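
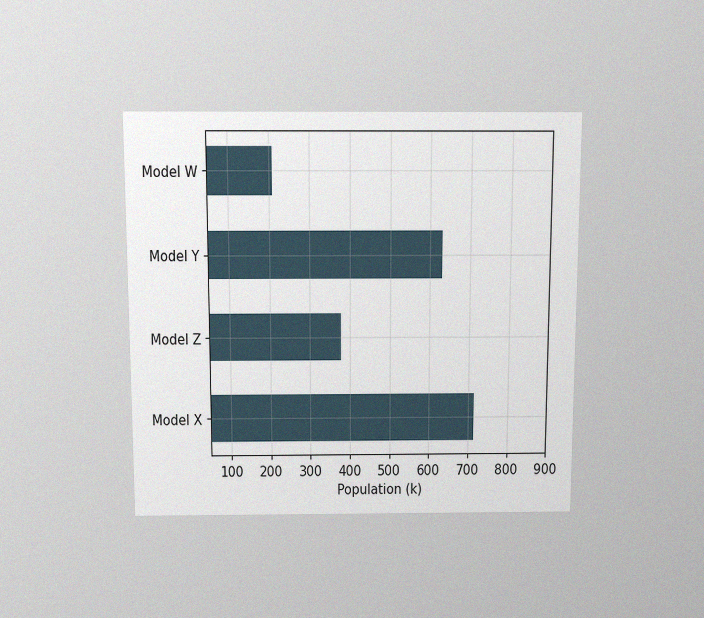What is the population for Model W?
210k

The chart is viewed slightly from above, with some photo noise. Reading along the chart's x-axis, the Model W bar reaches 210k.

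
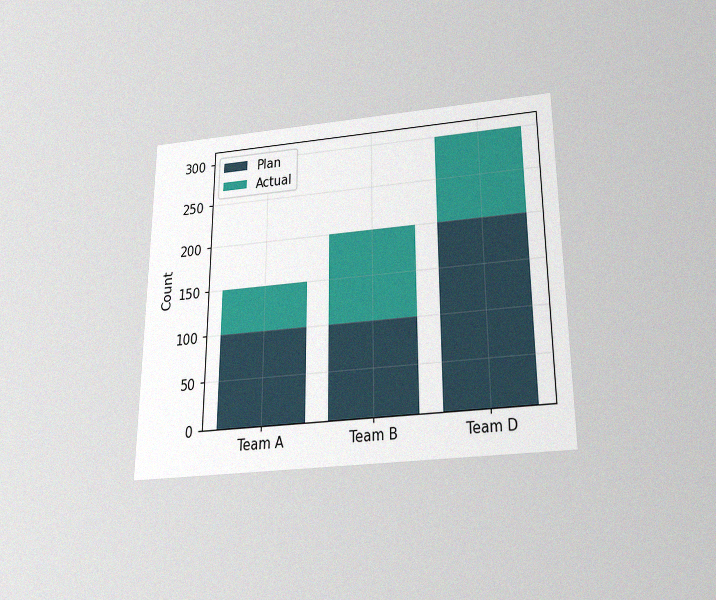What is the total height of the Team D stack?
The chart is viewed slightly from below, with some photo noise. The Team D stack's top reaches 300 on the y-axis.

300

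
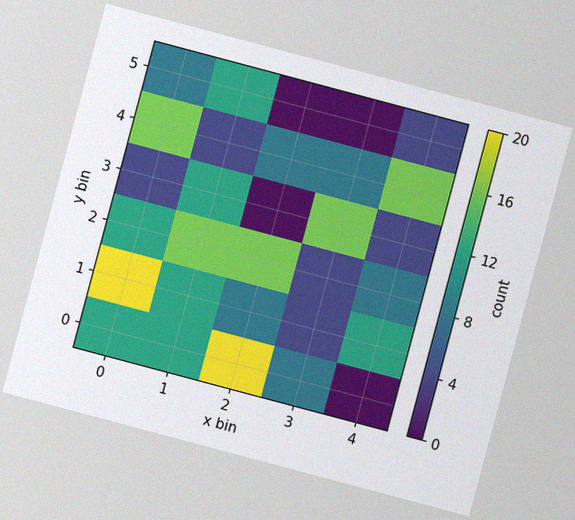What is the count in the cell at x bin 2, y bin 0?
The chart is tilted about 15° clockwise, with some photo noise. Matching the cell (2, 0) against the colorbar gives 20.

20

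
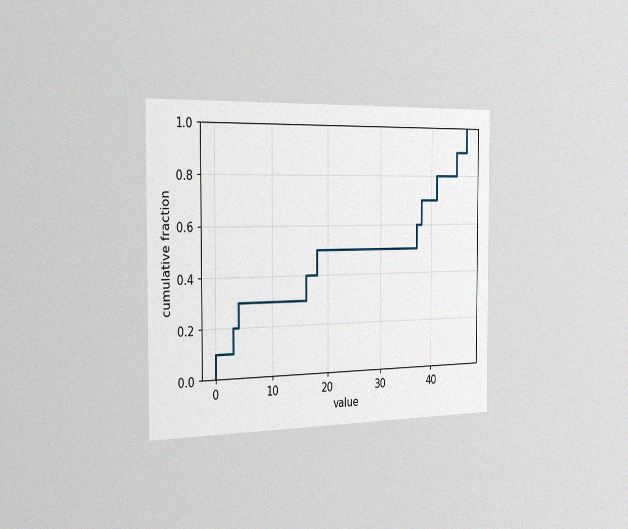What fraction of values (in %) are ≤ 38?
70%

The chart is viewed slightly from the left, with some photo noise. At x=38 the ECDF step is at 70%.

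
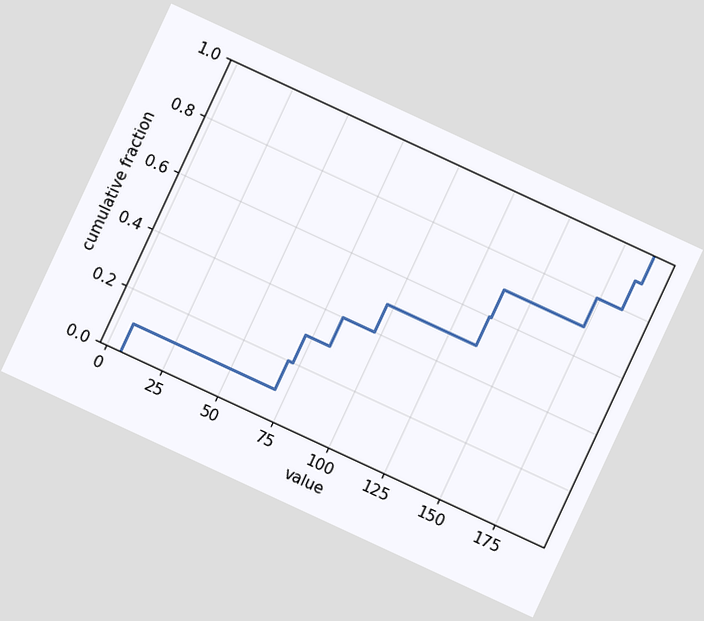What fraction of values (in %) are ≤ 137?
60%

The chart is tilted about 25° clockwise. At x=137 the ECDF step is at 60%.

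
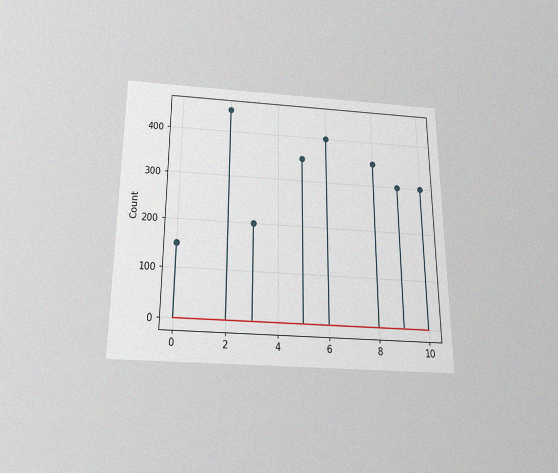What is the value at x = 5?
350

The chart is viewed slightly from below, with some photo noise. The stem at x=5 reaches 350.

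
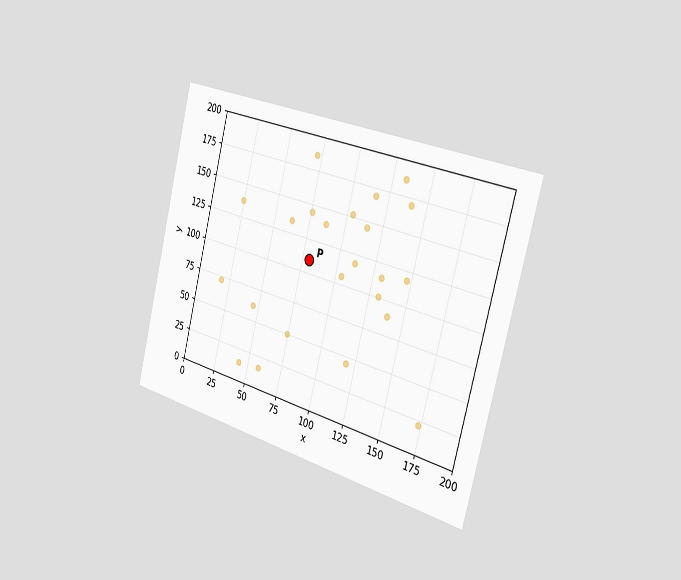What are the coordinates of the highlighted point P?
The chart is tilted about 14° clockwise and viewed slightly from the right. Following the gridlines from P to each axis, P sits at (80, 110).

(80, 110)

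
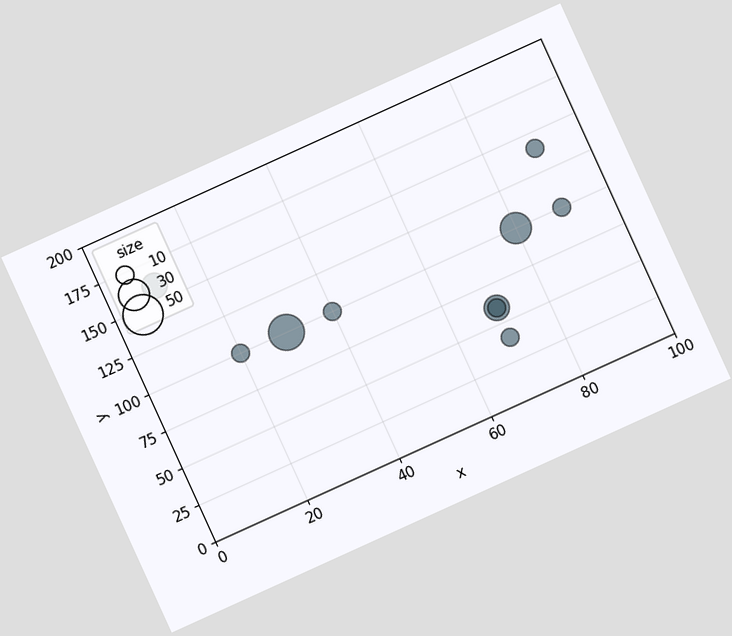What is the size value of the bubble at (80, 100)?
The chart is tilted about 24° counter-clockwise. Matching the bubble at (80, 100) against the size legend gives 30.

30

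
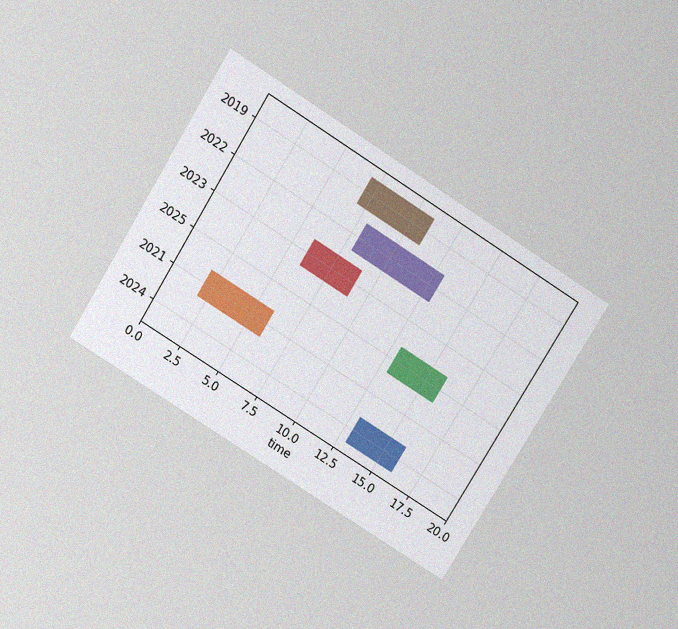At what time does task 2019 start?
7

The chart is tilted about 32° clockwise and viewed slightly from above, with some photo noise. The 2019 bar begins at t=7.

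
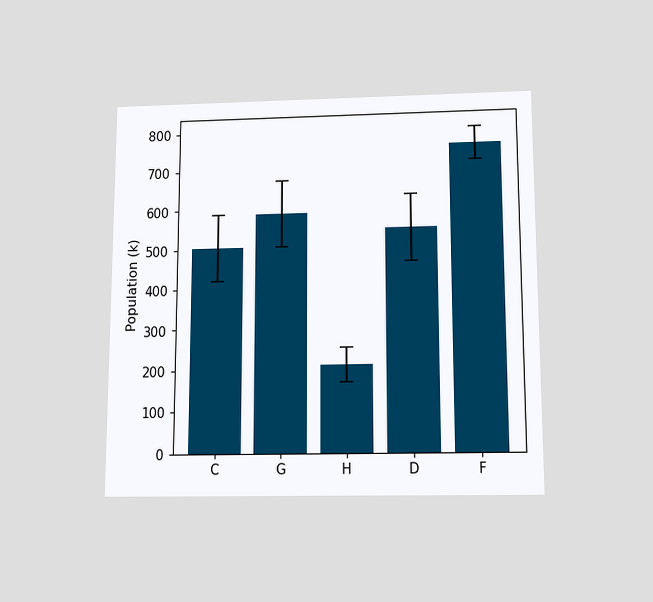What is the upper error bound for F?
798k

The chart is viewed slightly from below. The F bar's upper whisker reaches 798k.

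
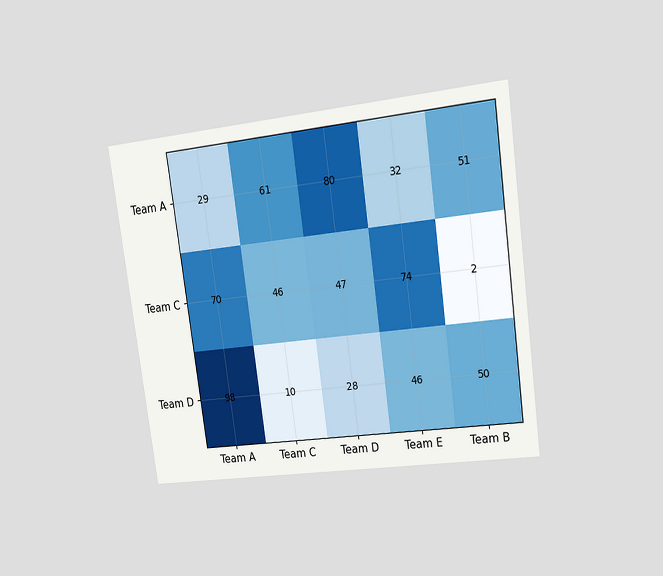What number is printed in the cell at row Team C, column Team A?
70

The chart is tilted about 8° counter-clockwise and viewed at a slight angle. The (Team C, Team A) cell reads 70.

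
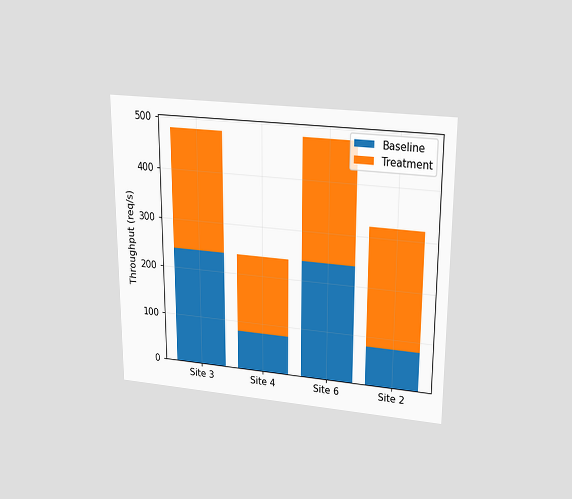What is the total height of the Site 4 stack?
The chart is viewed slightly from above. The Site 4 stack's top reaches 240req/s on the y-axis.

240req/s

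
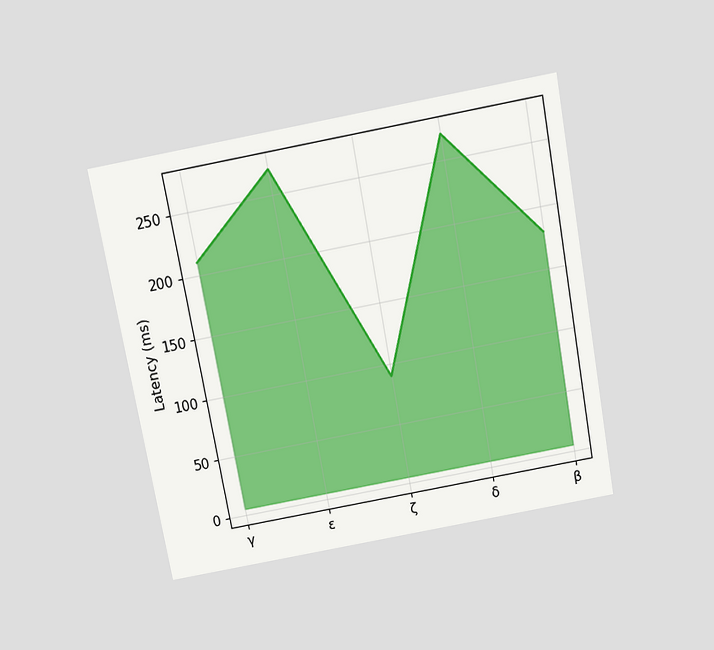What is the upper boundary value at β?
180ms

The chart is tilted about 10° counter-clockwise and viewed slightly from above. At β the upper boundary is at 180ms.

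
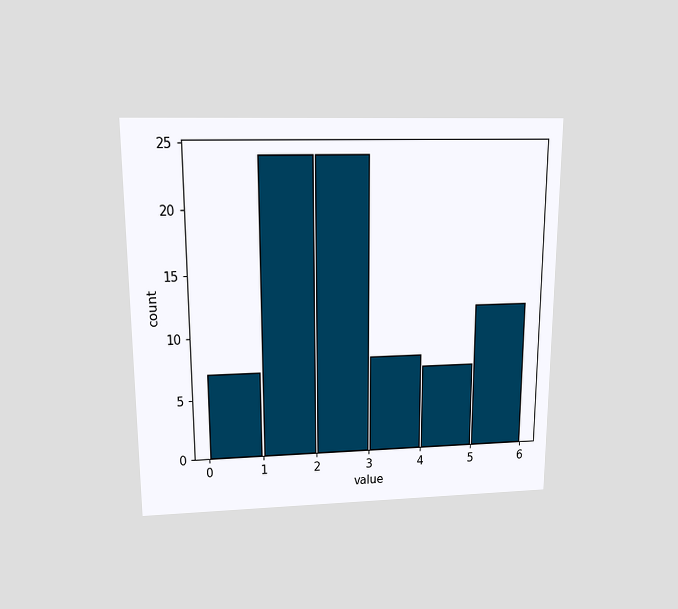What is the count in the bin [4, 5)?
The chart is viewed slightly from above. The [4, 5) bin has height 7.

7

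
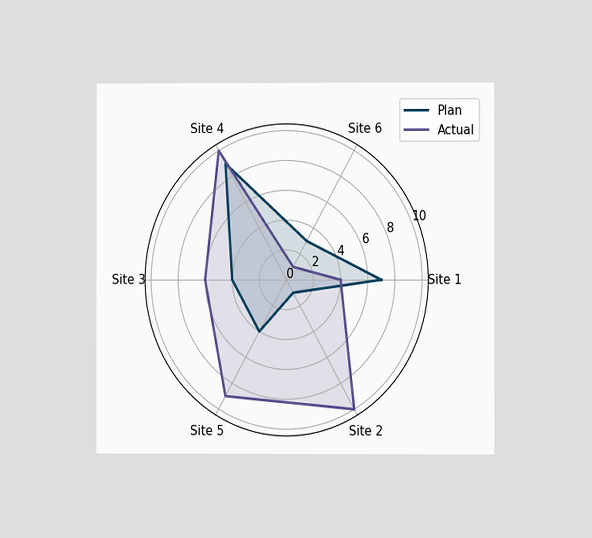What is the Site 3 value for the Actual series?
6

The chart is viewed at a slight angle. On the Site 3 axis, Actual reaches 6.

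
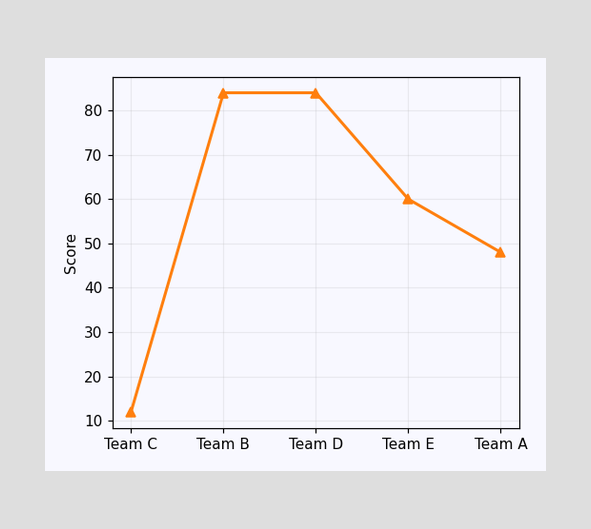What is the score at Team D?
At Team D, the line is at 84.

84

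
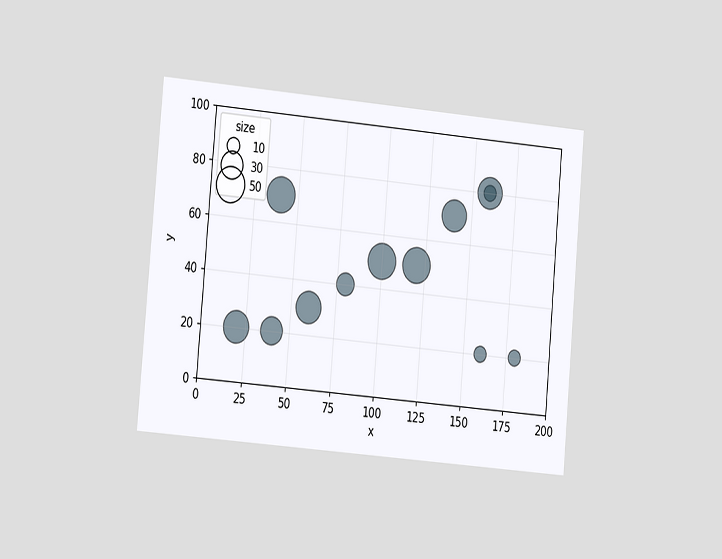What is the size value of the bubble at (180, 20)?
10

The chart is tilted about 5° clockwise and viewed slightly from the left. Matching the bubble at (180, 20) against the size legend gives 10.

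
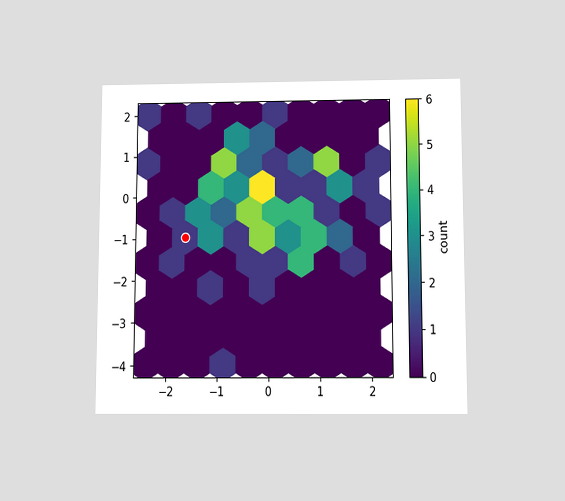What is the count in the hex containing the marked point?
The chart is viewed slightly from below. The marked hex reads 1 on the colorbar.

1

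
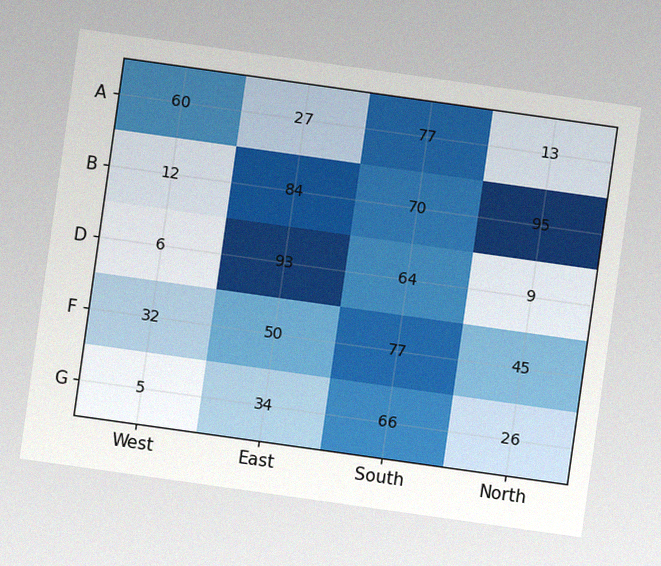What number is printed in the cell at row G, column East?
34

The chart is tilted about 8° clockwise, with some photo noise. The (G, East) cell reads 34.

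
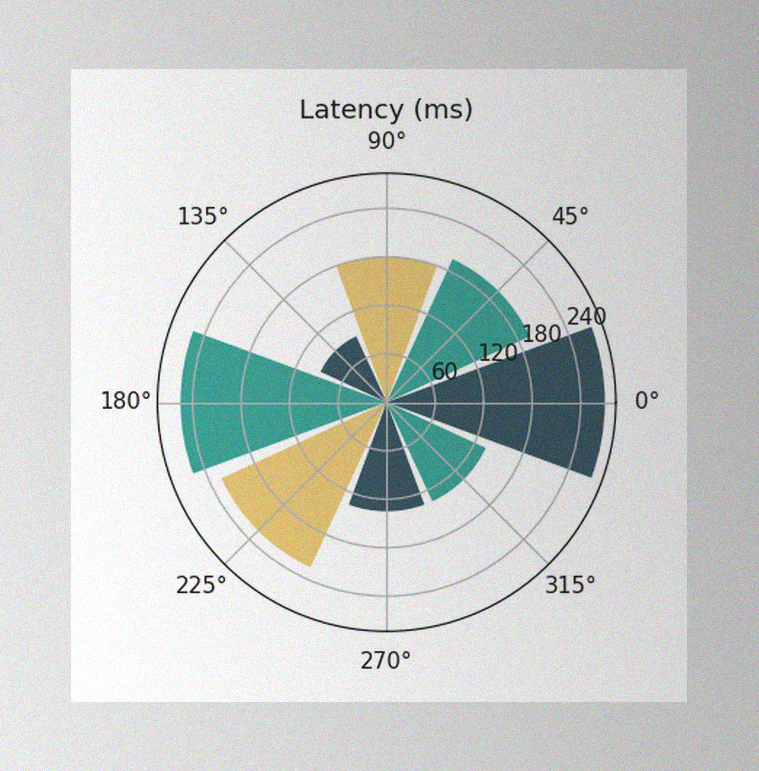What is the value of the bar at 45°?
195ms

The image has some photo noise and uneven lighting. The bar at 45° reaches 195ms on the radial axis.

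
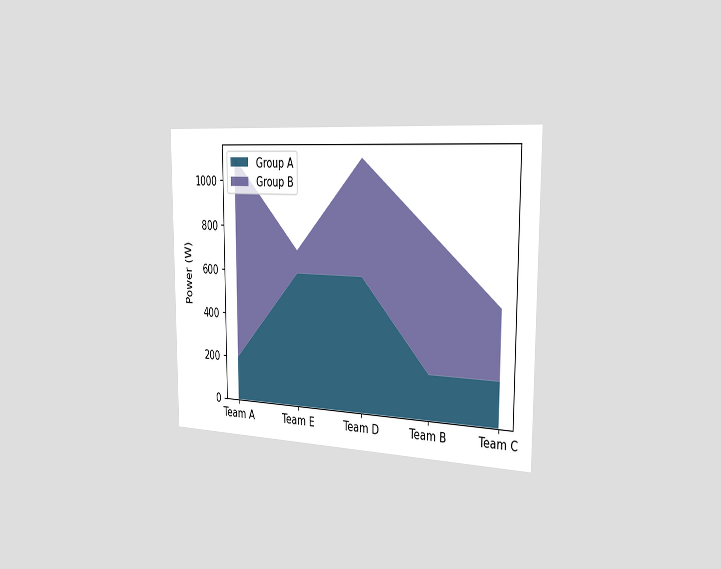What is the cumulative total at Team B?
The chart is viewed slightly from the right. The stacked total at Team B reaches 800W.

800W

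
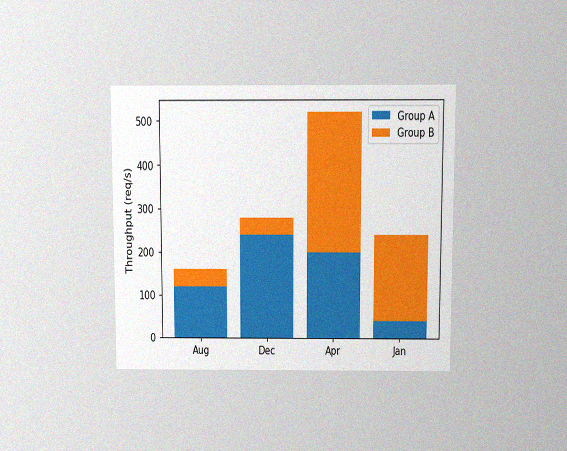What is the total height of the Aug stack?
160req/s

The chart is viewed at a slight angle, with some photo noise. The Aug stack's top reaches 160req/s on the y-axis.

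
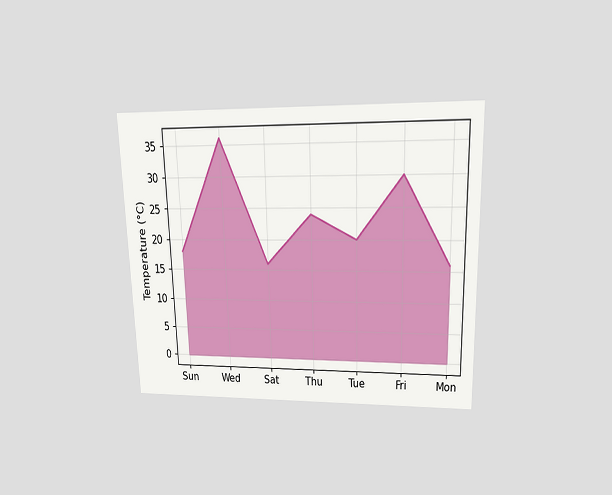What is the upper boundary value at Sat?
The chart is viewed slightly from above. At Sat the upper boundary is at 16°C.

16°C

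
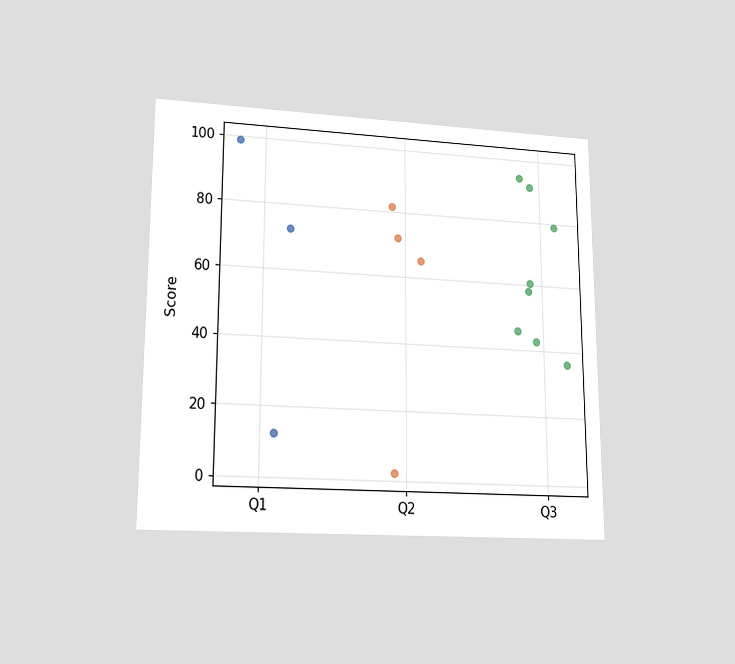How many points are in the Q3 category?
8

The chart is viewed at a slight angle. Counting the markers in the Q3 column gives 8.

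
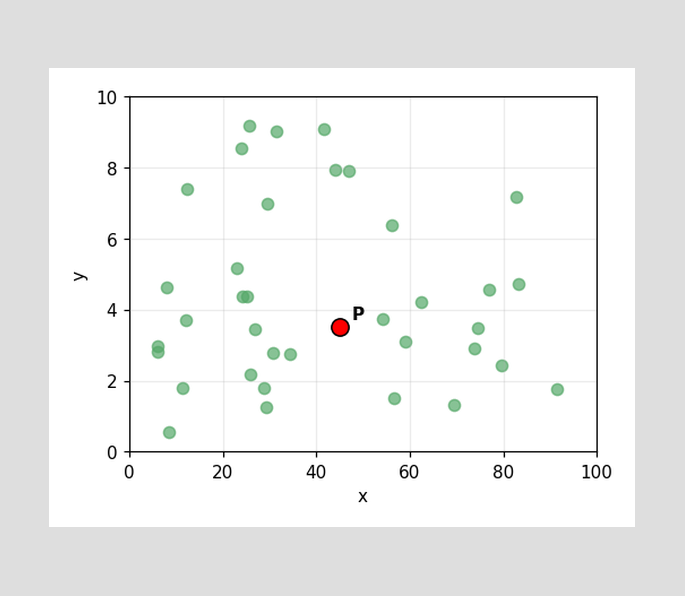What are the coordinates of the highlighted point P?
(45, 3.5)

Following the gridlines from P to each axis, P sits at (45, 3.5).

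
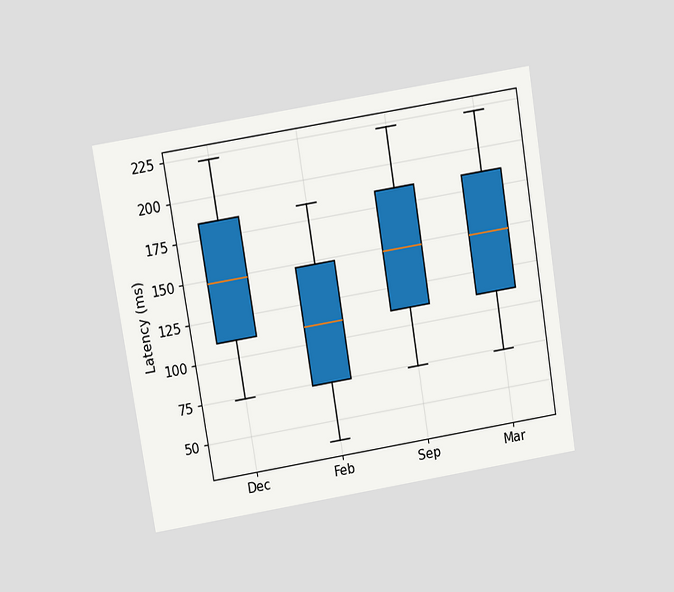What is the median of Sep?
148ms

The chart is tilted about 9° counter-clockwise and viewed slightly from above. The median line in the Sep box sits at 148ms.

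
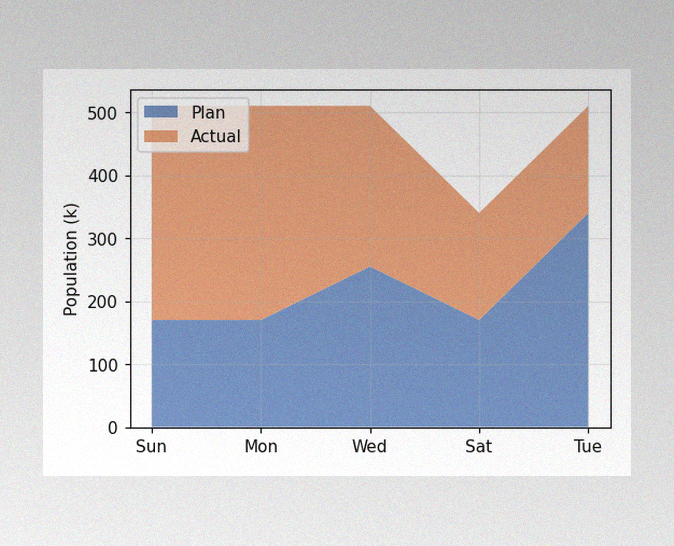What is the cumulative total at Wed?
510k

The image has some photo noise and uneven lighting. The stacked total at Wed reaches 510k.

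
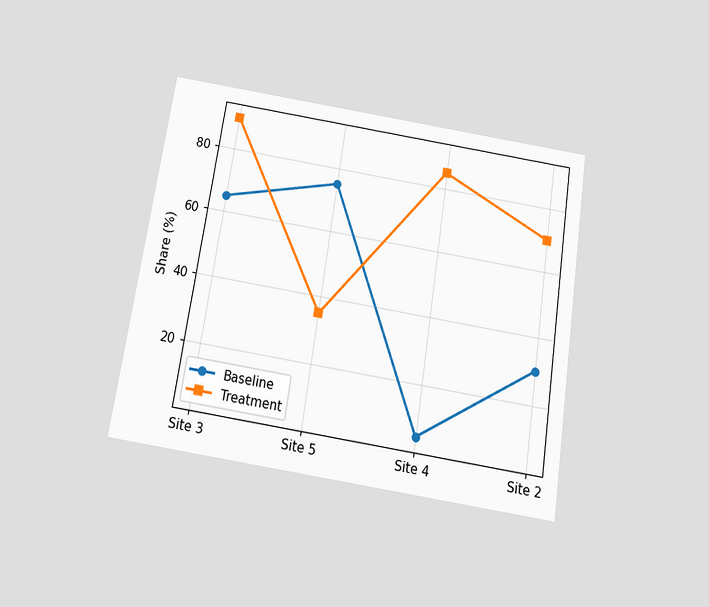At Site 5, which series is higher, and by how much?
Baseline, by 40%

The chart is tilted about 9° clockwise and viewed slightly from below. At Site 5, Baseline sits above the other line by 40%.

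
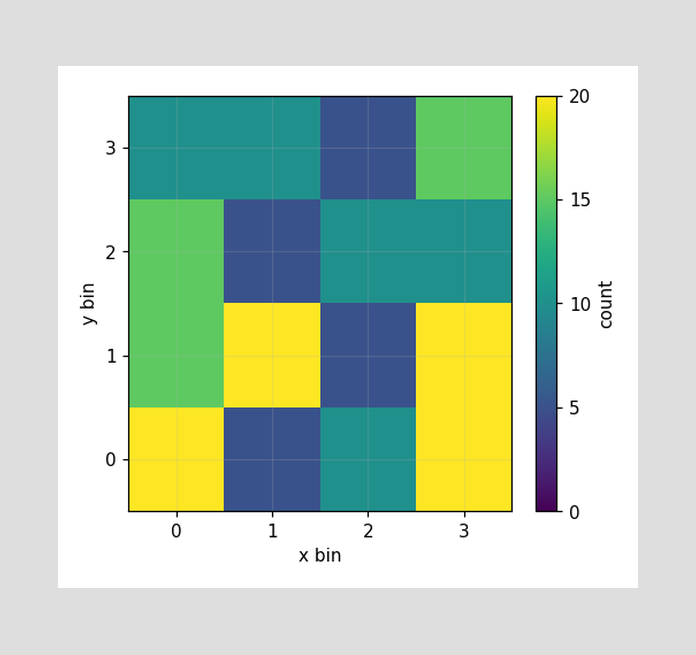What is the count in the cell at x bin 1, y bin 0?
Matching the cell (1, 0) against the colorbar gives 5.

5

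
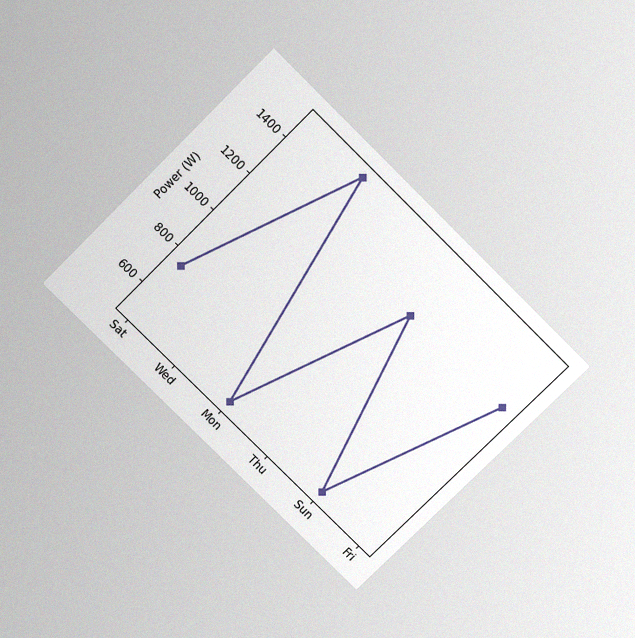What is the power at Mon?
The chart is tilted about 45° clockwise and viewed slightly from above, with some photo noise. At Mon, the line is at 500W.

500W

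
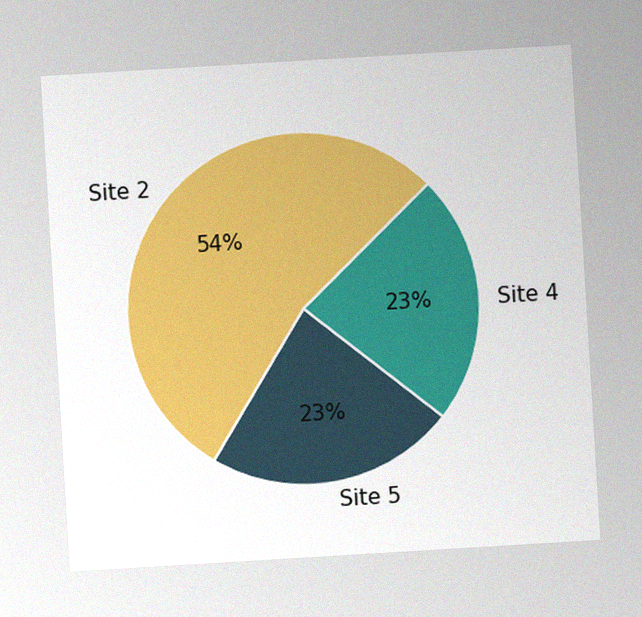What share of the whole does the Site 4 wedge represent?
The chart is tilted about 3° counter-clockwise, with some photo noise. The Site 4 slice takes up 23% of the pie.

23%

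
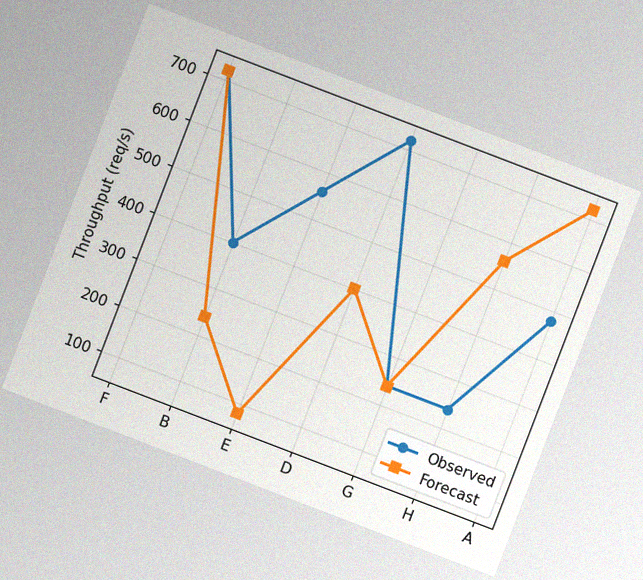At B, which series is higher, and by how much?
The chart is tilted about 21° clockwise, with some photo noise. At B, Observed sits above the other line by 160req/s.

Observed, by 160req/s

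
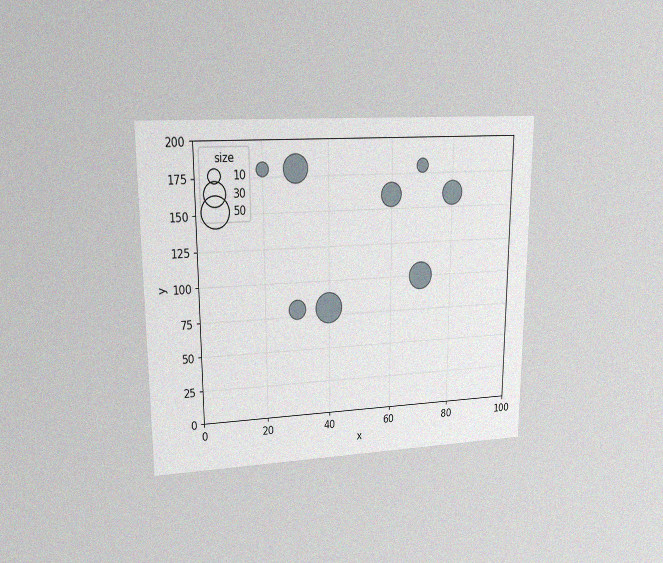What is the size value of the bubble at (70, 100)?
The chart is viewed at a slight angle, with some photo noise. Matching the bubble at (70, 100) against the size legend gives 40.

40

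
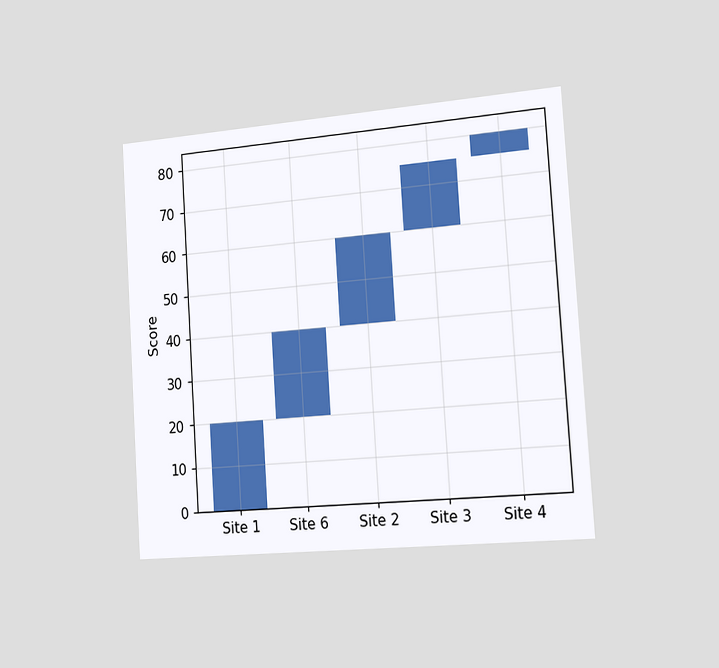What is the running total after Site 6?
40

The chart is tilted about 4° counter-clockwise and viewed slightly from the right. After Site 6 the running total reaches 40.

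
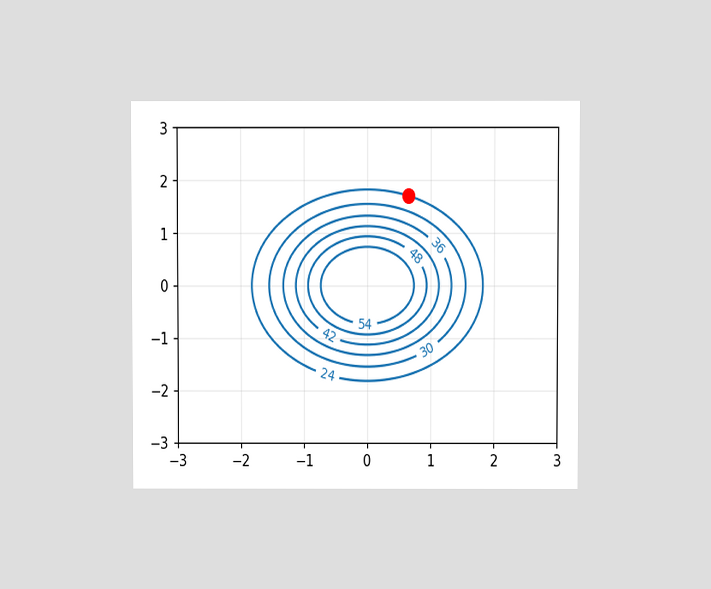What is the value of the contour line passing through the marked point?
The chart is viewed at a slight angle. The marked point sits on the contour labelled 24.

24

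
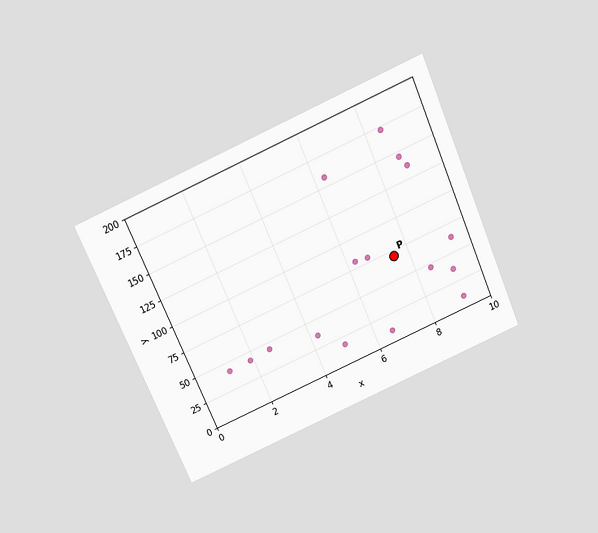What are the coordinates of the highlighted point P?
The chart is tilted about 23° counter-clockwise and viewed slightly from above. Following the gridlines from P to each axis, P sits at (7.5, 70).

(7.5, 70)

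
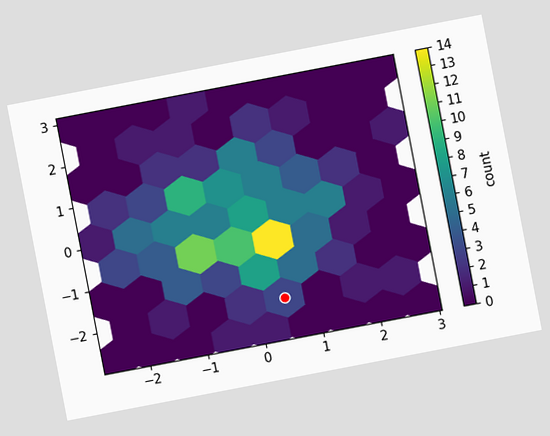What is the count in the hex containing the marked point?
3

The chart is tilted about 11° counter-clockwise. The marked hex reads 3 on the colorbar.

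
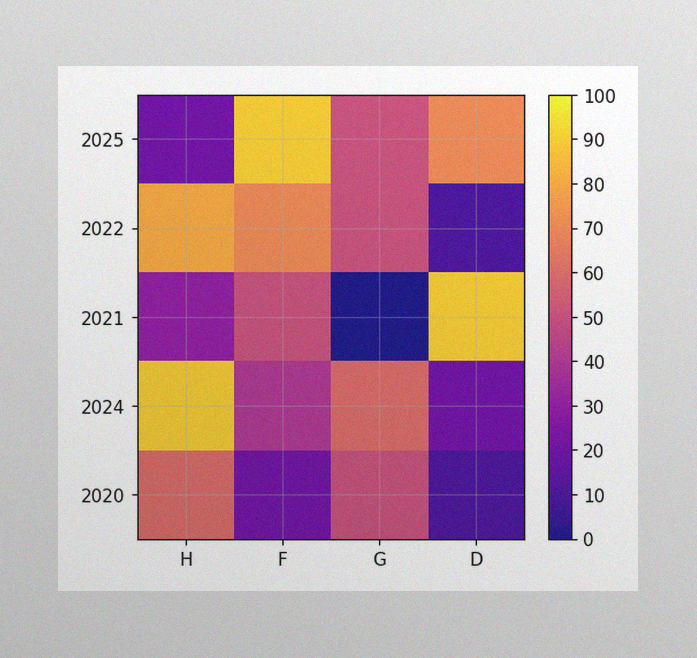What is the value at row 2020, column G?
The image has some photo noise and uneven lighting. Matching cell (2020, G) against the colorbar gives 50.

50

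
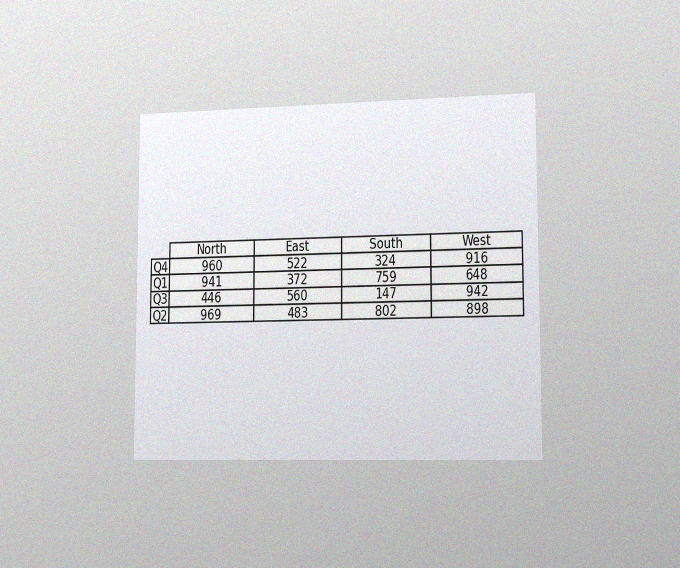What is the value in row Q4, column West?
The chart is viewed slightly from the right, with some photo noise. The (Q4, West) cell reads 916.

916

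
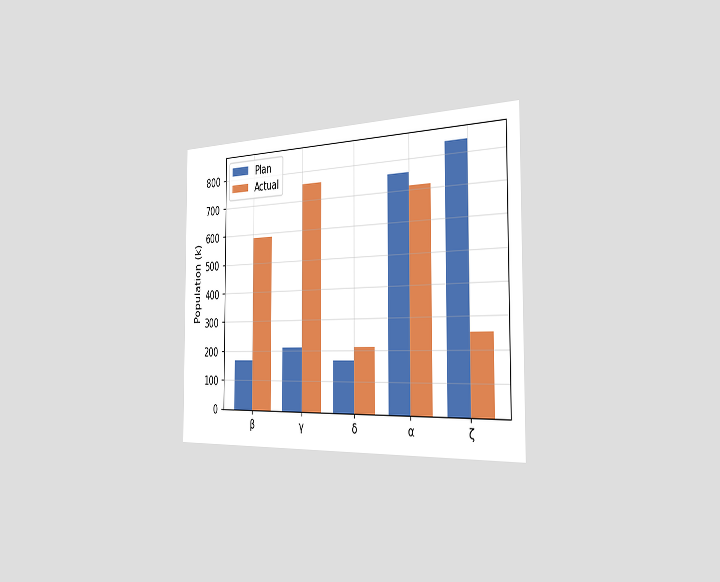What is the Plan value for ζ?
840k

The chart is viewed slightly from the right. The Plan bar at ζ reaches 840k on the y-axis.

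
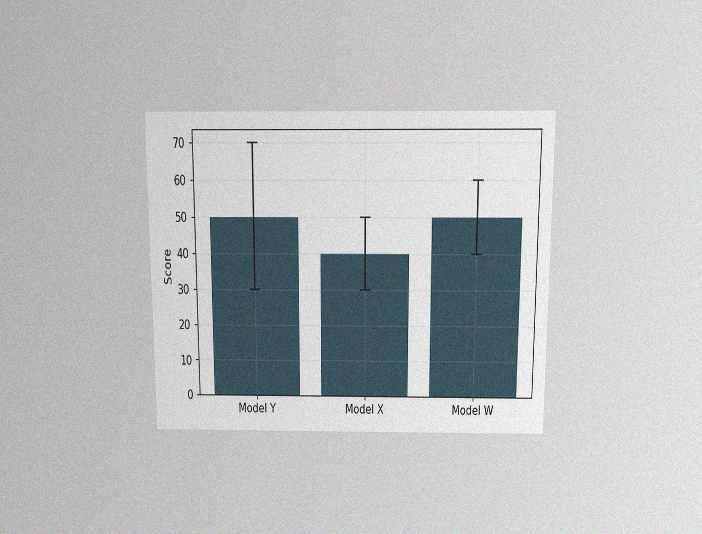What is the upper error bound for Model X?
The chart is viewed slightly from above, with some photo noise. The Model X bar's upper whisker reaches 50.

50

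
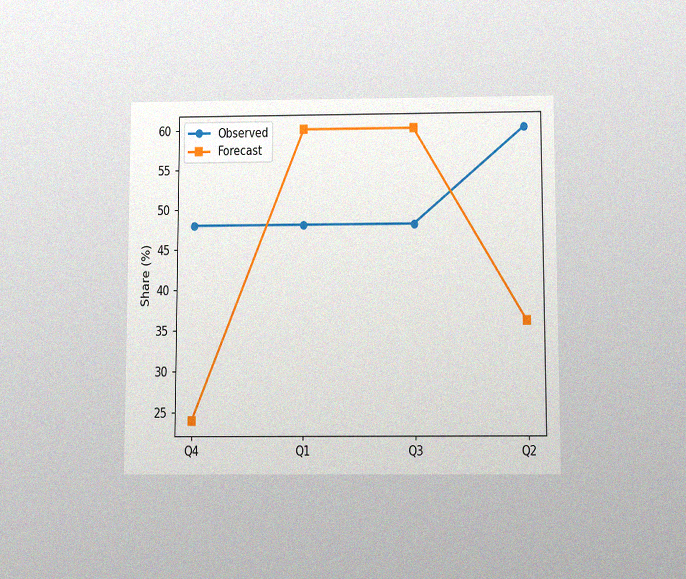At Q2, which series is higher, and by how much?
The chart is viewed slightly from below, with some photo noise. At Q2, Observed sits above the other line by 24%.

Observed, by 24%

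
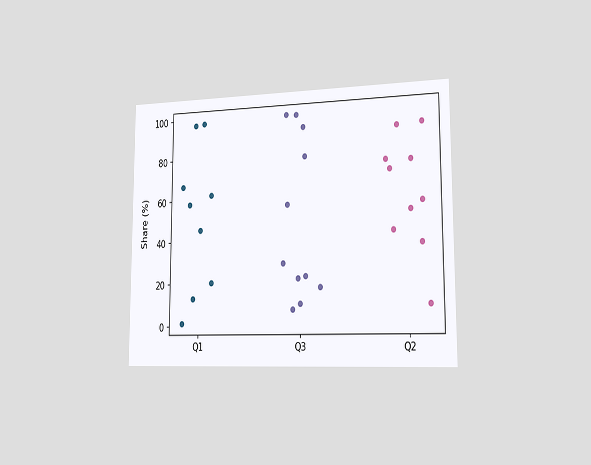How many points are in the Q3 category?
The chart is viewed slightly from the right. Counting the markers in the Q3 column gives 11.

11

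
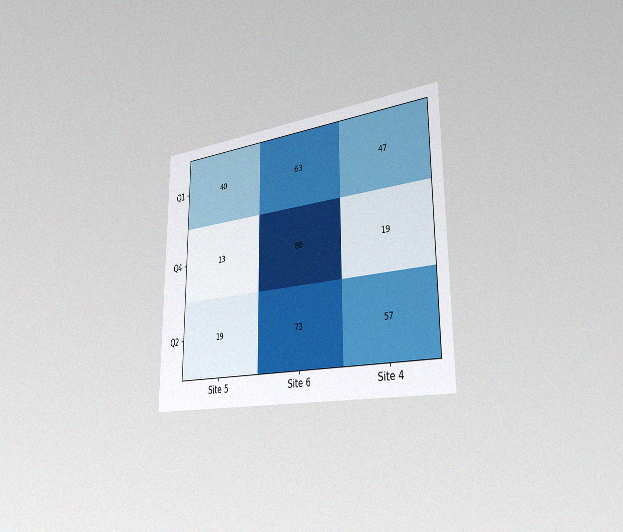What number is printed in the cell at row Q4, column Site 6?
The chart is viewed slightly from the right, with some photo noise. The (Q4, Site 6) cell reads 86.

86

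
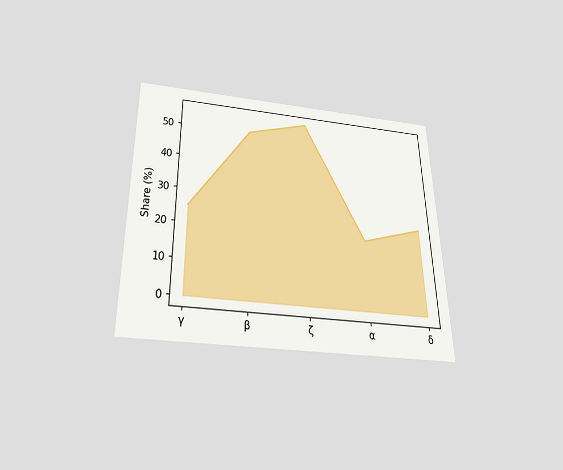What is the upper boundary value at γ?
The chart is viewed slightly from below. At γ the upper boundary is at 25%.

25%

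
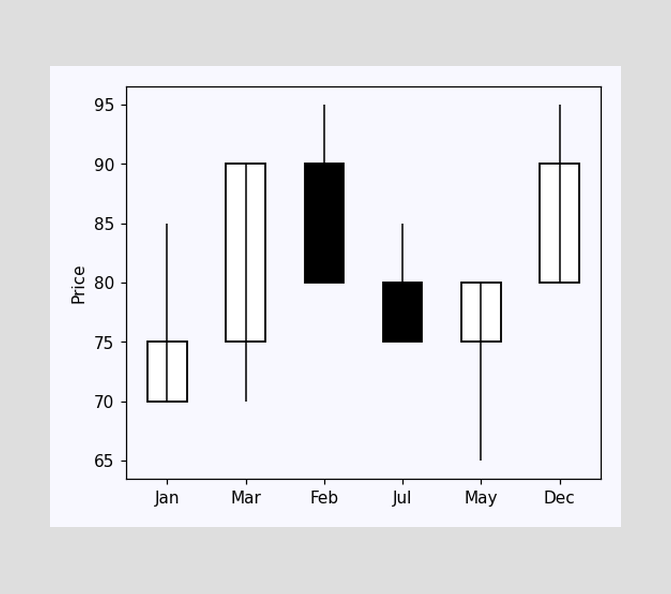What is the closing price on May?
The May candle closes at 80.

80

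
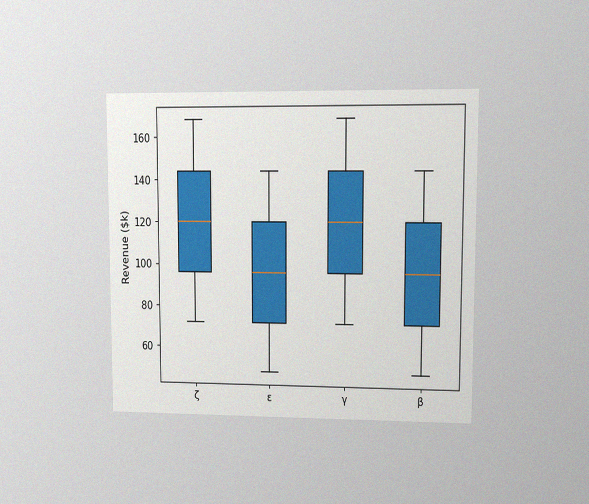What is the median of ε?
$96k

The chart is viewed at a slight angle, with some photo noise. The median line in the ε box sits at $96k.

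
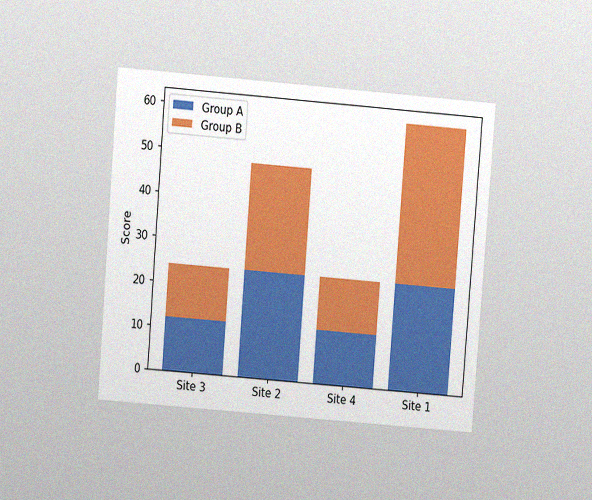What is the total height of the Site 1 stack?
60

The chart is tilted about 5° clockwise and viewed at a slight angle, with some photo noise. The Site 1 stack's top reaches 60 on the y-axis.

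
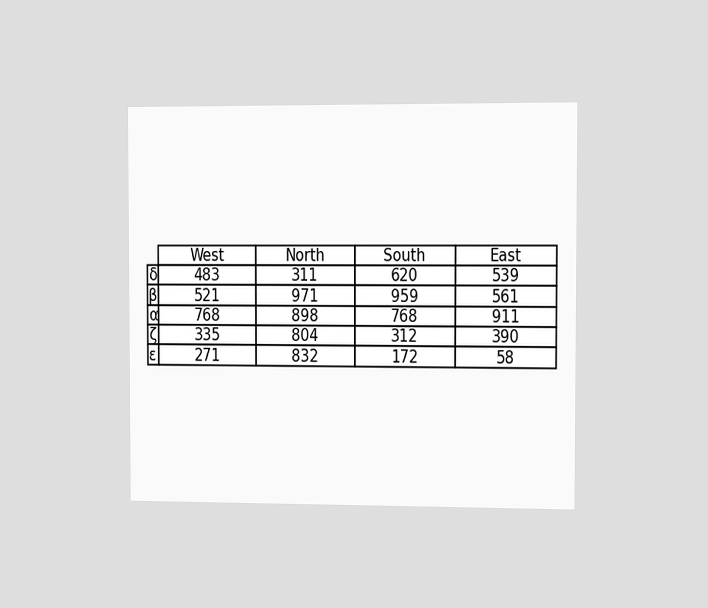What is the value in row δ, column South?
The chart is viewed slightly from the right. The (δ, South) cell reads 620.

620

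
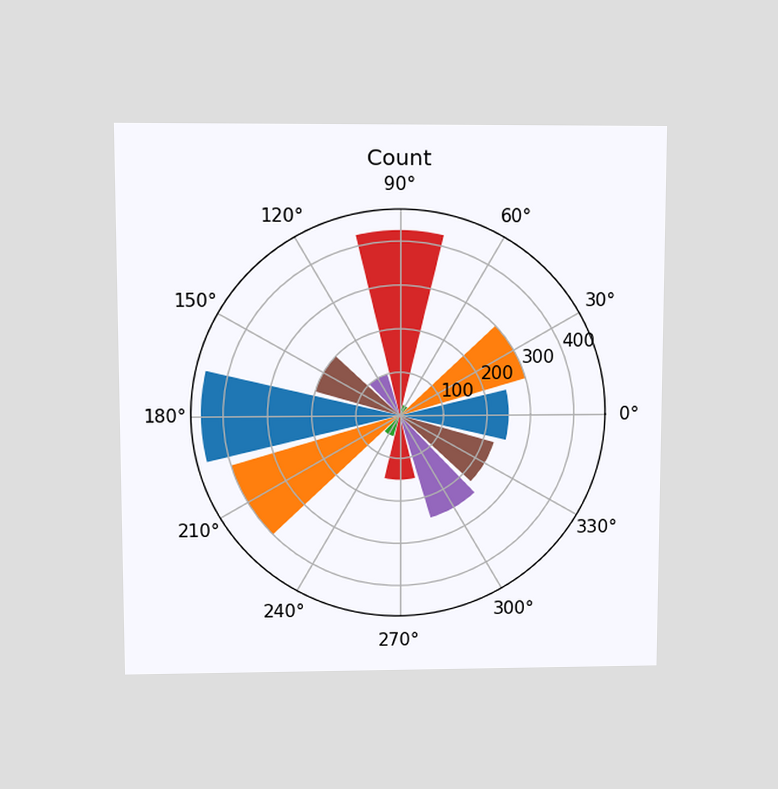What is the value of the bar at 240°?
The chart is viewed at a slight angle. The bar at 240° reaches 50 on the radial axis.

50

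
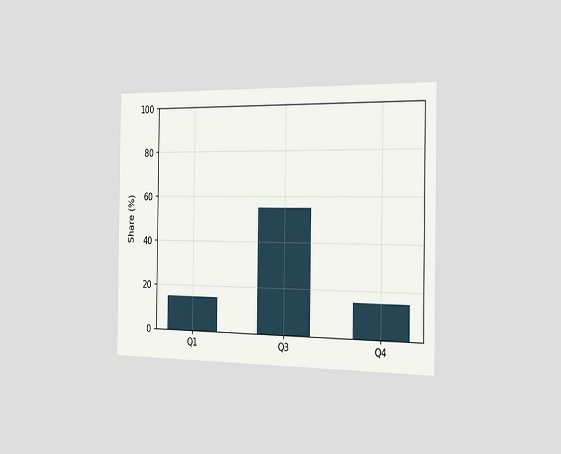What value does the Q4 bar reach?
The chart is viewed slightly from the right. Reading along the chart's y-axis, the Q4 bar reaches 15%.

15%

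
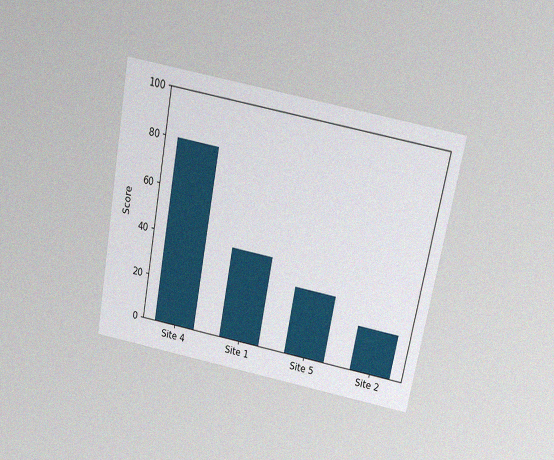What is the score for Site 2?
The chart is tilted about 11° clockwise and viewed slightly from above, with some photo noise. Reading along the chart's y-axis, the Site 2 bar reaches 20.

20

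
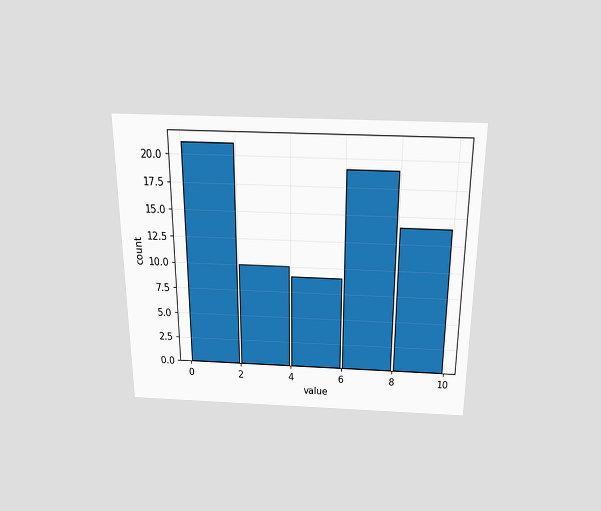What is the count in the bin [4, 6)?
9

The chart is viewed slightly from above. The [4, 6) bin has height 9.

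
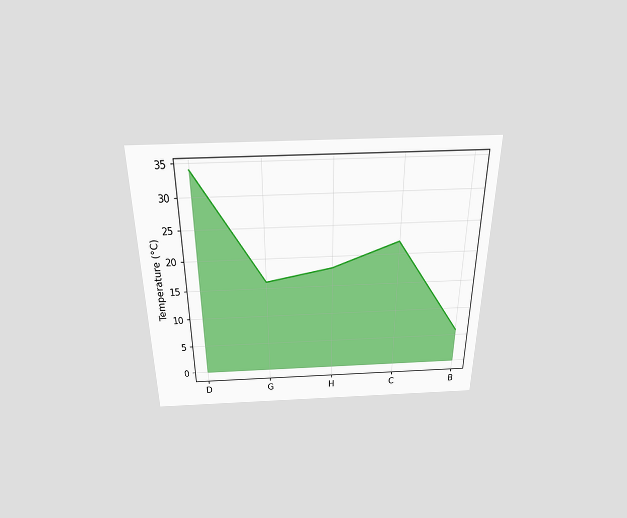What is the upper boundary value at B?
The chart is viewed slightly from above. At B the upper boundary is at 6°C.

6°C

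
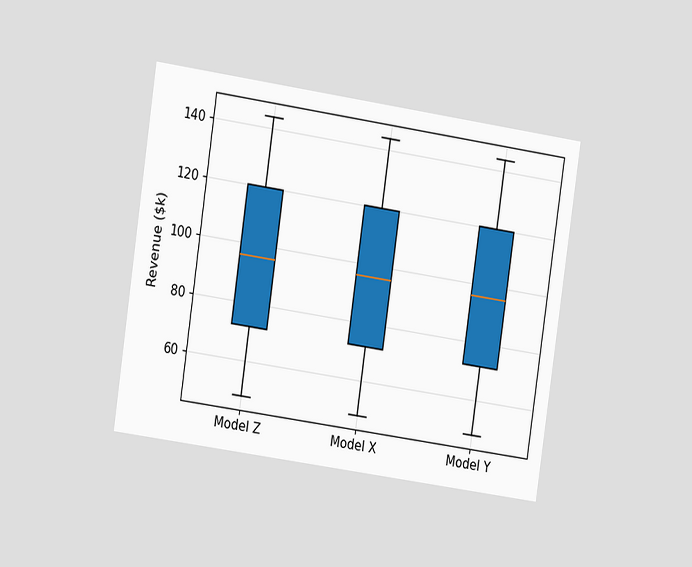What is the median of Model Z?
The chart is tilted about 8° clockwise and viewed at a slight angle. The median line in the Model Z box sits at $96k.

$96k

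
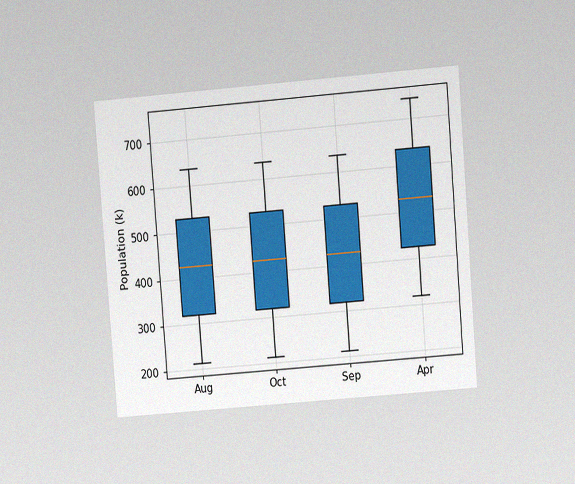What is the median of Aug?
The chart is tilted about 5° counter-clockwise and viewed at a slight angle, with some photo noise. The median line in the Aug box sits at 424k.

424k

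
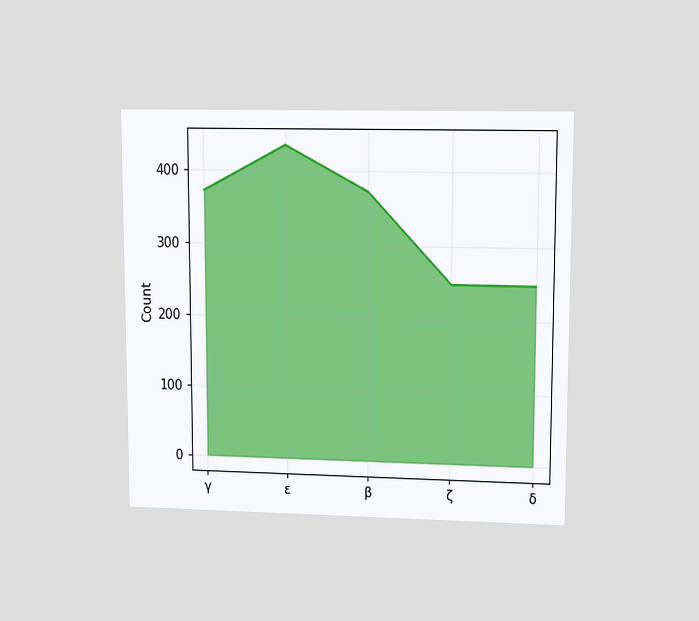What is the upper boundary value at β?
The chart is viewed at a slight angle. At β the upper boundary is at 372.

372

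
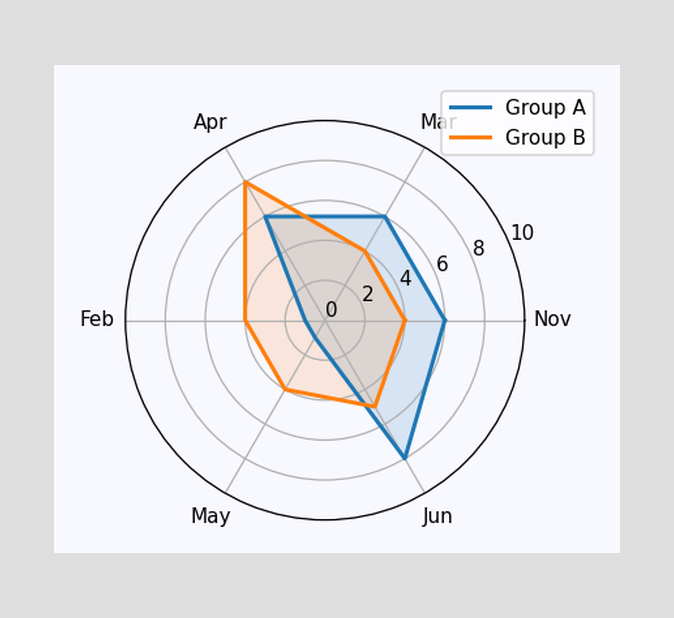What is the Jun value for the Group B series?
5

On the Jun axis, Group B reaches 5.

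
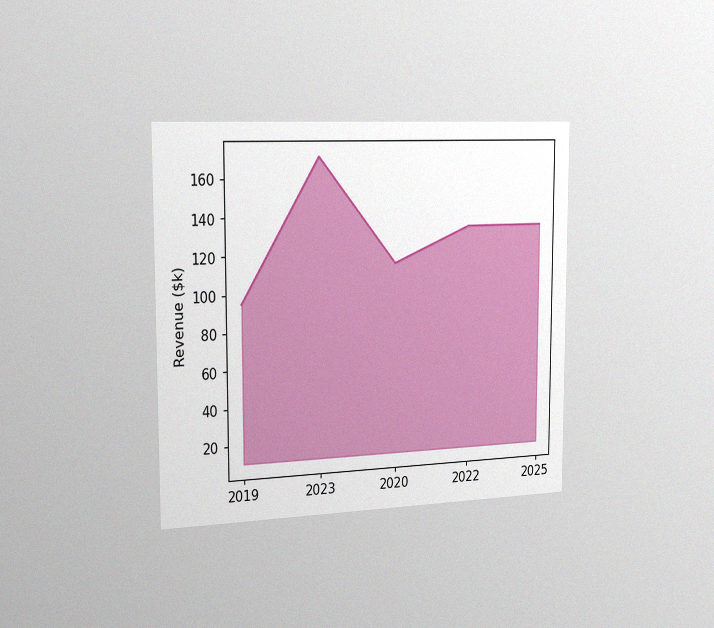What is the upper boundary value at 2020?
The chart is viewed slightly from the left, with some photo noise. At 2020 the upper boundary is at $114k.

$114k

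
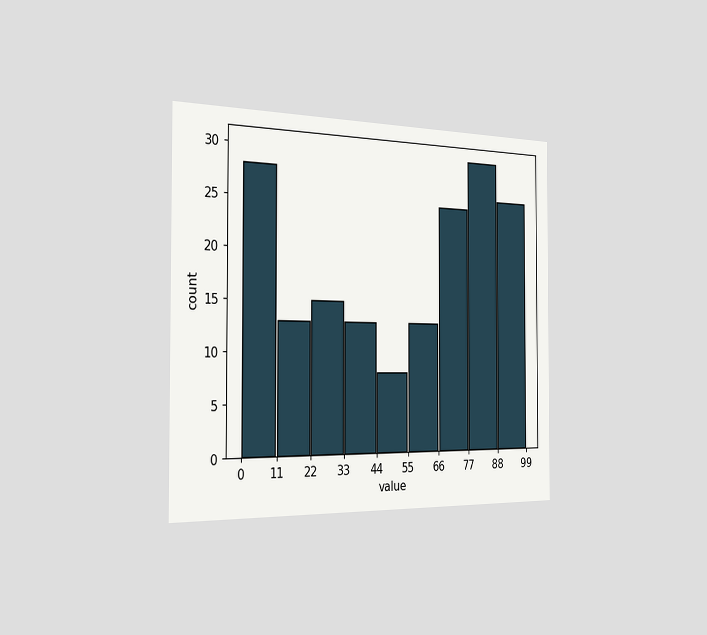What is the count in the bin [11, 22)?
The chart is viewed slightly from the left. The [11, 22) bin has height 13.

13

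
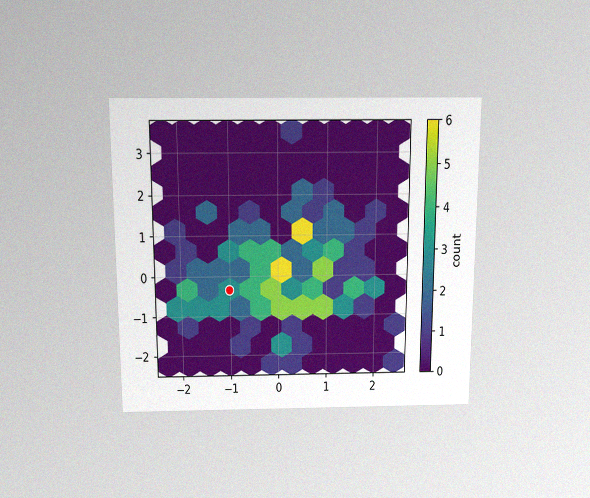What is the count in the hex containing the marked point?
The chart is viewed slightly from above, with some photo noise. The marked hex reads 3 on the colorbar.

3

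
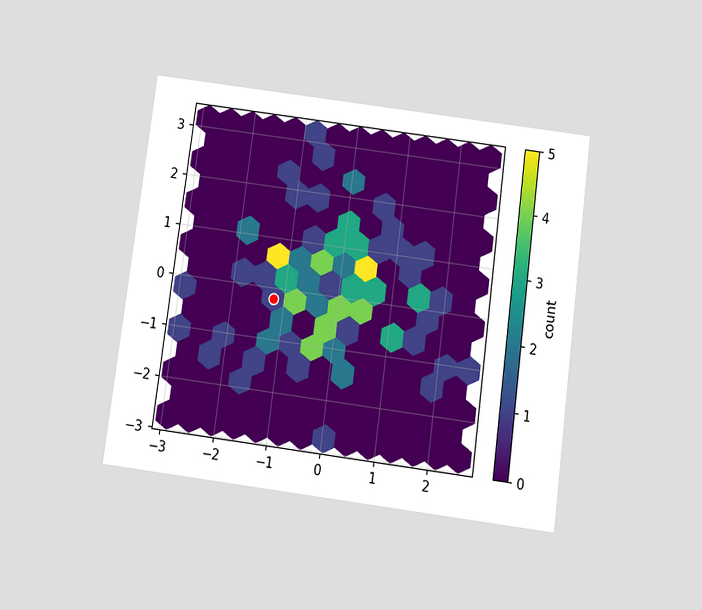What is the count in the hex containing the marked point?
The chart is tilted about 8° clockwise and viewed slightly from below. The marked hex reads 1 on the colorbar.

1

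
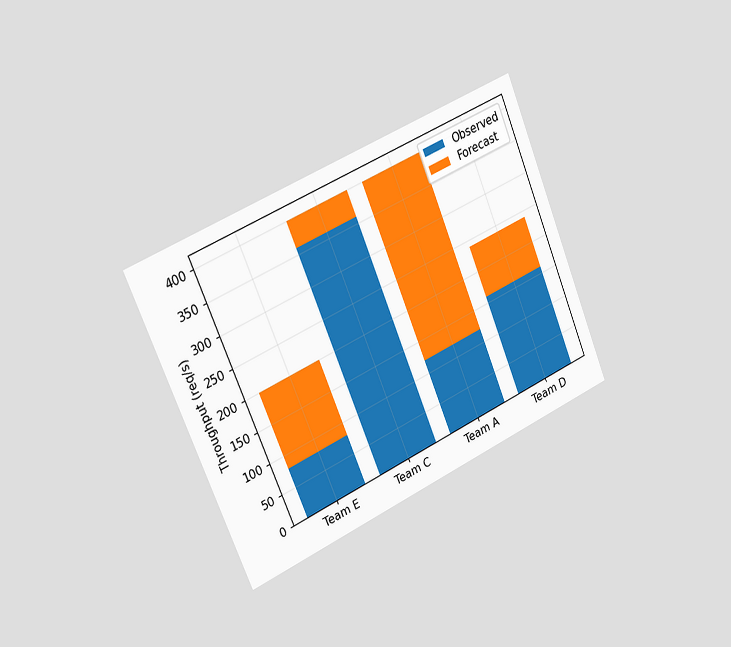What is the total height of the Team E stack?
200req/s

The chart is tilted about 23° counter-clockwise and viewed slightly from the left. The Team E stack's top reaches 200req/s on the y-axis.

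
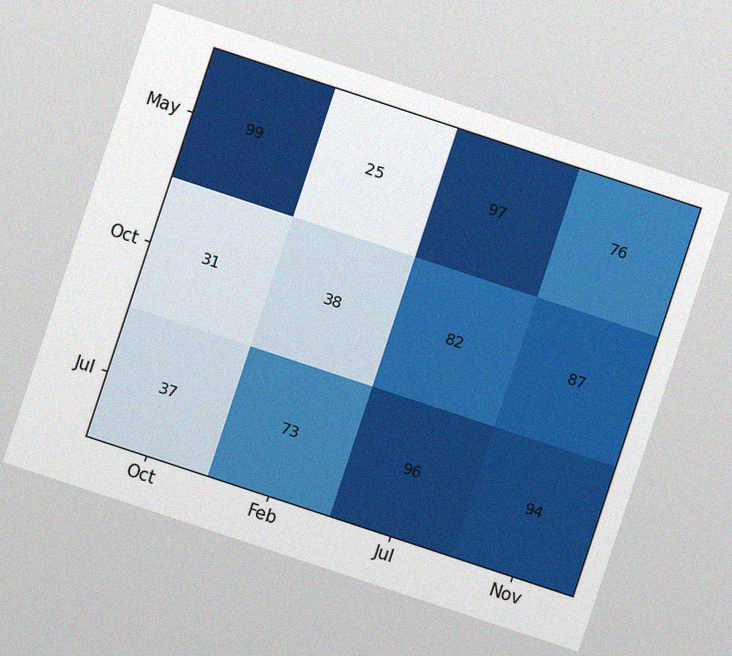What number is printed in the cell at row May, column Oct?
99

The chart is tilted about 18° clockwise, with some photo noise. The (May, Oct) cell reads 99.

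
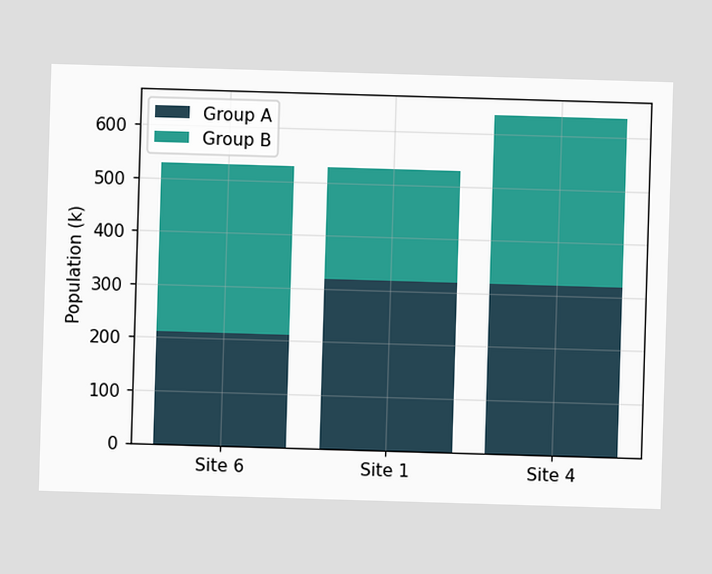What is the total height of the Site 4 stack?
The Site 4 stack's top reaches 636k on the y-axis.

636k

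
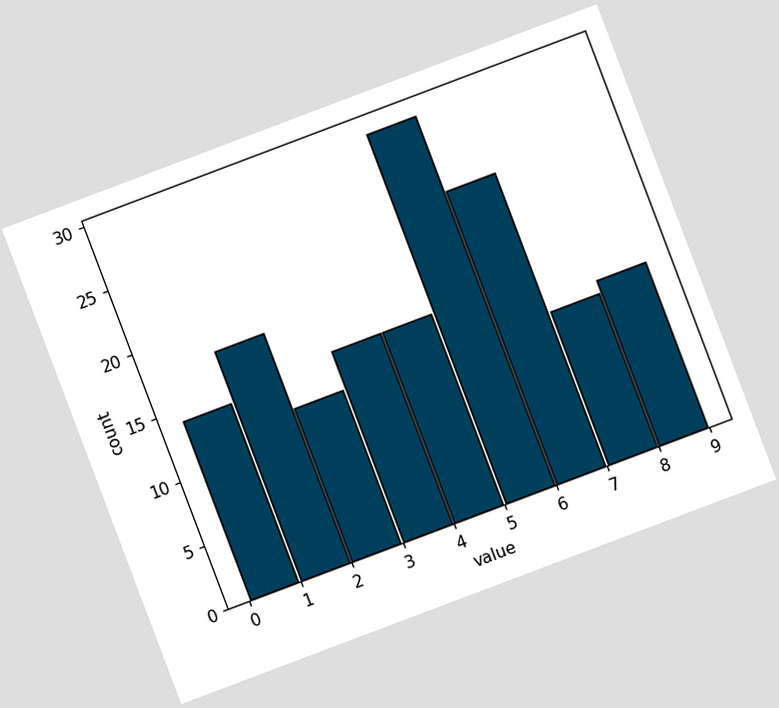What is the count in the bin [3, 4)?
The chart is tilted about 21° counter-clockwise. The [3, 4) bin has height 15.

15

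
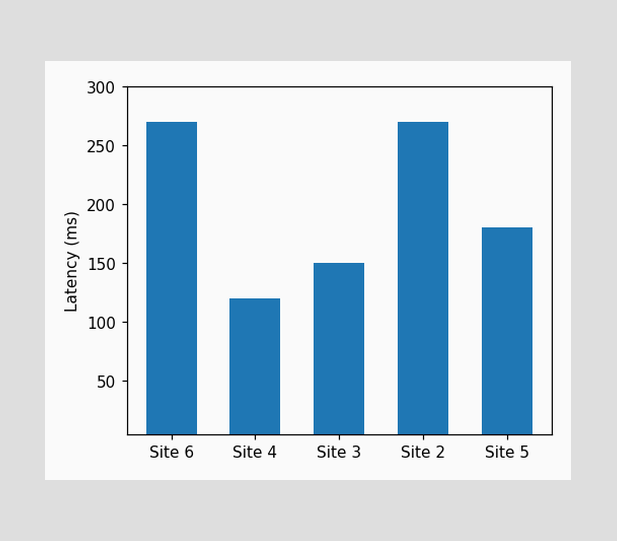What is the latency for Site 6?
270ms

Reading along the chart's y-axis, the Site 6 bar reaches 270ms.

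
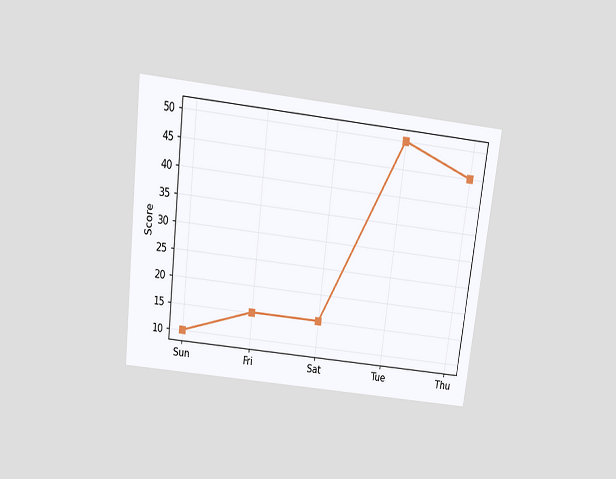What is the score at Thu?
45

The chart is tilted about 7° clockwise and viewed slightly from above. At Thu, the line is at 45.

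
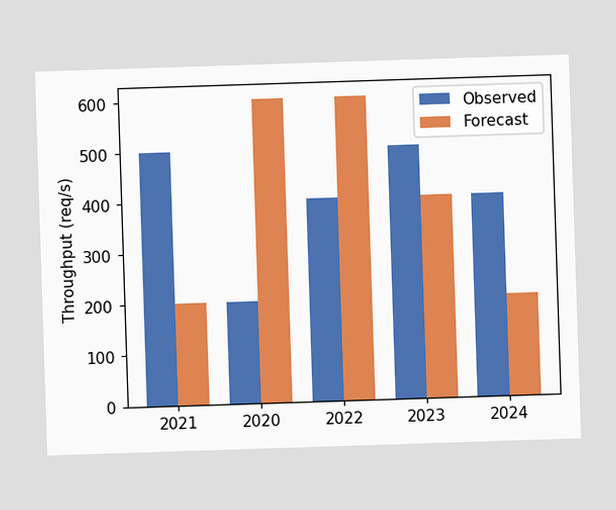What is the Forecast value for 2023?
The Forecast bar at 2023 reaches 400req/s on the y-axis.

400req/s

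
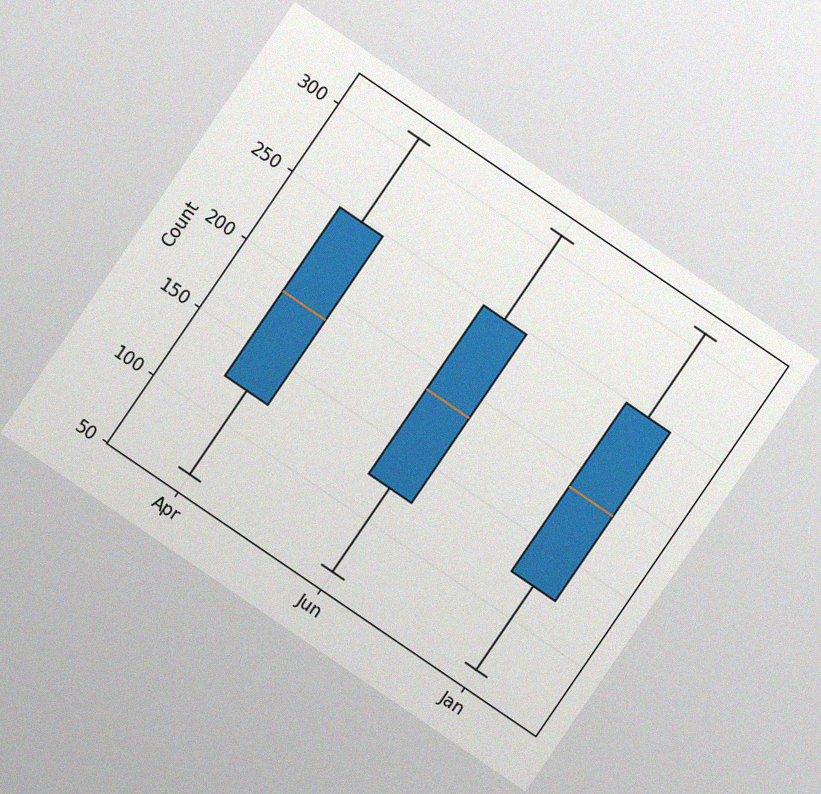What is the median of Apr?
The chart is tilted about 34° clockwise, with some photo noise. The median line in the Apr box sits at 186.

186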